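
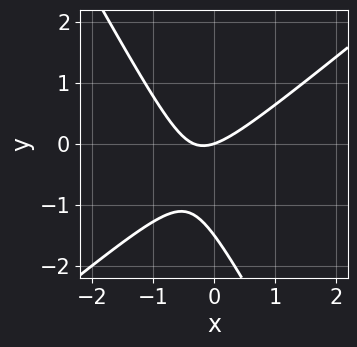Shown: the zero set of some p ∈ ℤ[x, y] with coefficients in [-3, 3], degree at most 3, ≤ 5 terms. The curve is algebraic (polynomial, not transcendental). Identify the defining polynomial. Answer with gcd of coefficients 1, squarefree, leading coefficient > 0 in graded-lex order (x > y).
3*x^2 - 2*x*y - 2*y^2 + x - 3*y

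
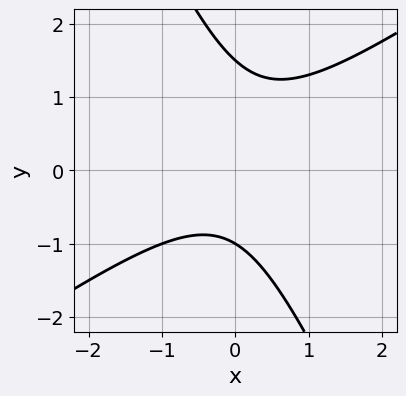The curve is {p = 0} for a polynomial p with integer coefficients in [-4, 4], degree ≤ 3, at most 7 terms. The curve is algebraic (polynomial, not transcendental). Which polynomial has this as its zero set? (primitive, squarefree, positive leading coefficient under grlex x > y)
1. deg p = 2.
2. Checking where it meets the axes: it misses every integer gridline on the x-axis; it meets the y-axis at y = -1 (among the integer gridlines).
3. These observations pin down the coefficients.

3*x^2 - 3*x*y - 2*y^2 + y + 3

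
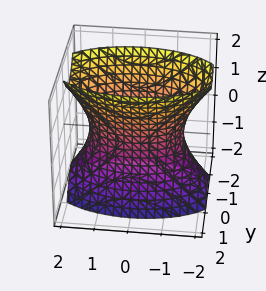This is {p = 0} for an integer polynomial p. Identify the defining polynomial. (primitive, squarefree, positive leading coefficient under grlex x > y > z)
First, deg p = 2. One connected sheet with a waist; a quadric.
Next, symmetries: it's symmetric under x → −x, forcing even powers of x; mirror symmetry z ↦ −z ⇒ only even powers of z; it's symmetric under y → −y, forcing even powers of y.
Then, from the visible intercepts: no z-intercept at any integer in the box.
Finally, together with the visible shape, these determine p as stated.

x^2 + 3*y^2 - z^2 - 2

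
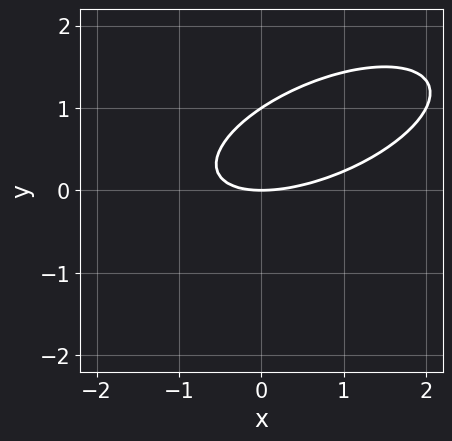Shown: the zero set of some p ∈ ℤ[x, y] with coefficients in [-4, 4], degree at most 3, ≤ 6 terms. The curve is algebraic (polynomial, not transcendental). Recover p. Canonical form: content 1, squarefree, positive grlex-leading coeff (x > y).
(a) The degree is 2 — the shape is more complex than any degree-1 curve.
(b) From the visible intercepts: the y-axis gridline crossings are at y ∈ {0, 1}; one x-axis crossing is at x = 0.
(c) Putting this together gives p.

x^2 - 2*x*y + 3*y^2 - 3*y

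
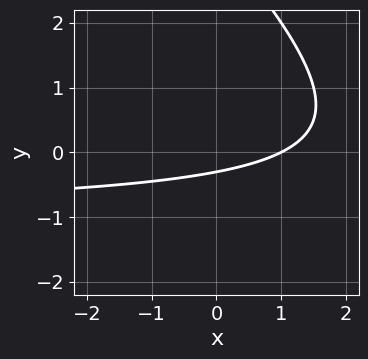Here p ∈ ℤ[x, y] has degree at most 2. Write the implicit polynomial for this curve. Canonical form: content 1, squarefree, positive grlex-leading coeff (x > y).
x*y + y^2 + x - 3*y - 1

1. Degree: a generic line meets the curve in up to 2 points, so deg p = 2.
2. Against the integer gridlines: it crosses the x-axis at the gridline x = 1.
3. Putting this together gives p.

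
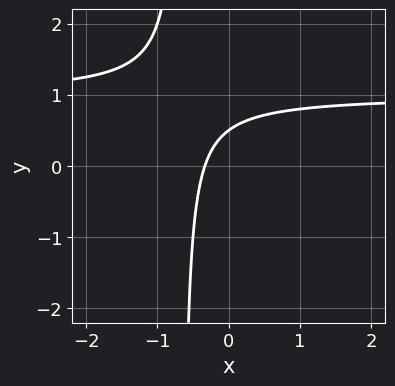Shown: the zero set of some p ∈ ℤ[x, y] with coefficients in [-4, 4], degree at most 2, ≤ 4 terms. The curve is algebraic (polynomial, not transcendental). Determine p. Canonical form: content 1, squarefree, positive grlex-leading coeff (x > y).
3*x*y - 3*x + 2*y - 1

The degree is 2 — a generic line meets the curve in up to 2 points.
Solving for integer coefficients yields p as stated.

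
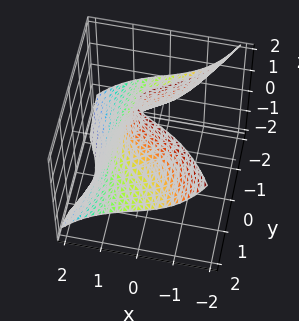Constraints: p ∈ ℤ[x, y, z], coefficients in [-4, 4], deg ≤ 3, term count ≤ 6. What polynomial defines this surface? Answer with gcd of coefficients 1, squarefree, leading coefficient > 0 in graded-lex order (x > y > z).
1. There are 2 components. Treating them together as one polynomial.
2. Degree: the shape is more complex than any degree-2 surface, so deg p = 3.
3. Checking where it meets the axes: it meets the x-axis at x = 1 (among the integer gridlines); no z-intercept at any integer in the box; the surface avoids every integer y-axis point in the box.
4. The integer polynomial consistent with all of this is the stated p.

x^3 + x*y^2 + 2*y^2*z + x*z - 1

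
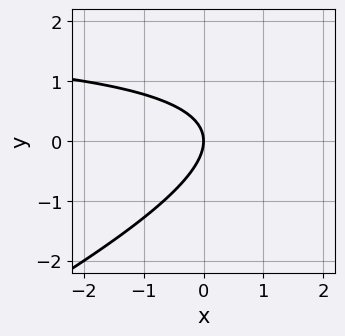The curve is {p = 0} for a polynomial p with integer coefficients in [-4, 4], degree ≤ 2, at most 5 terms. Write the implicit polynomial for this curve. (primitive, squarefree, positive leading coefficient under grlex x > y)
First, deg p = 2. No degree-1 curve has this shape.
Then, from the visible intercepts: one x-axis crossing is at x = 0; one y-axis crossing is at y = 0.
Finally, matching integer coefficients to the picture gives p.

x*y - 2*y^2 - 2*x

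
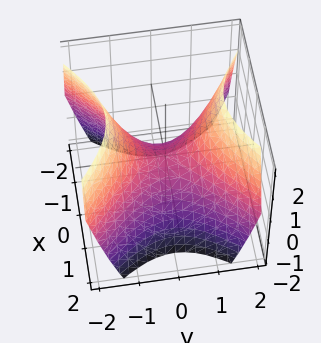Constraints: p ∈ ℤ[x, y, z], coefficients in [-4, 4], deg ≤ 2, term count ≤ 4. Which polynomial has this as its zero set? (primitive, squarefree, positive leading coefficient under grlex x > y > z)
x^2 - y^2 + z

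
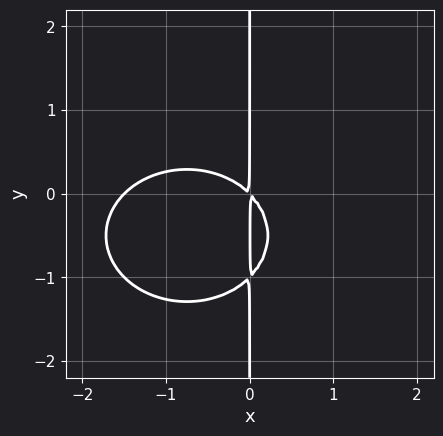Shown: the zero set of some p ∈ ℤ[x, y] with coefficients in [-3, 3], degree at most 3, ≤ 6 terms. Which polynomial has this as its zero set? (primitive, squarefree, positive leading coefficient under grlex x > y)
2*x^3 + 3*x*y^2 + 3*x^2 + 3*x*y

(a) deg p = 3. The shape is more complex than any degree-2 curve.
(b) Checking where it meets the axes: the visible y-axis segment lies entirely on the curve.
(c) Solving for integer coefficients yields p as stated.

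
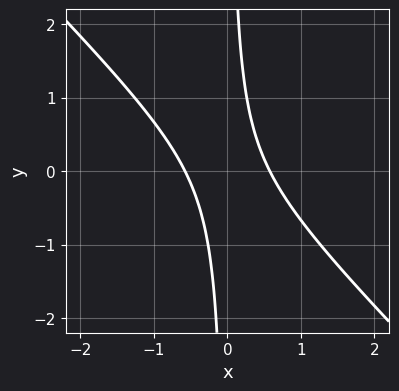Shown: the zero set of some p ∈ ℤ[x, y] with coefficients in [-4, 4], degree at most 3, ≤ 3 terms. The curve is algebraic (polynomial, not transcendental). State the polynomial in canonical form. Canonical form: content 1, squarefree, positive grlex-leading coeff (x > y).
1. deg p = 2. A generic line meets the curve in up to 2 points.
2. Checking where it meets the axes: no y-intercept at any integer in the box.
3. Solving for integer coefficients yields p as stated.

3*x^2 + 3*x*y - 1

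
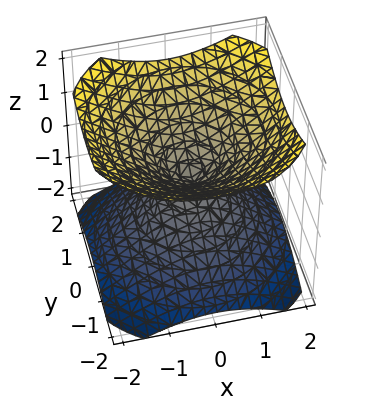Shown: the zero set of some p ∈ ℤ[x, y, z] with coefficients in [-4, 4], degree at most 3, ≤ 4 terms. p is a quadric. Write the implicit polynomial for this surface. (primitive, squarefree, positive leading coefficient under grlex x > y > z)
2*x^2 + 2*y^2 - 3*z^2

(a) There are 2 components. They look like related sheets of one shape, so recover p as a whole.
(b) deg p = 2. Two nappes meeting at a single point; a quadric.
(c) Symmetries: the z ↦ −z reflection is a symmetry, so z appears only in even powers; rotational symmetry about the z-axis ⇒ p depends on x, y only through x² + y².
(d) From the axis intercepts and sections: one x-axis crossing is at x = 0; it meets the y-axis at y = 0 (among the integer gridlines); one z-axis crossing is at z = 0; a circular section at z = 1 has radius between 1 and 2.
(e) These observations pin down the coefficients.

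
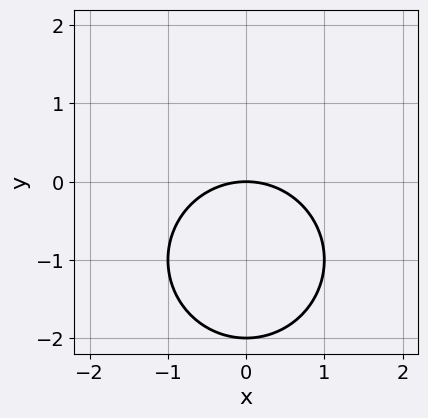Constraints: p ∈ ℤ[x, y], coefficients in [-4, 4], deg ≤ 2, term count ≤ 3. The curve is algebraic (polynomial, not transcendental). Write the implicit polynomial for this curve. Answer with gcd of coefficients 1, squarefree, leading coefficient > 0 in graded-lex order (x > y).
First, deg p = 2. A generic line meets the curve in up to 2 points.
Next, symmetries: it's symmetric under x → −x, forcing even powers of x.
Next, reading off the gridlines: one x-axis crossing is at x = 0; the y-axis gridline crossings are at y ∈ {-2, 0}.
Finally, fitting integer coefficients to these (and the overall shape) gives p.

x^2 + y^2 + 2*y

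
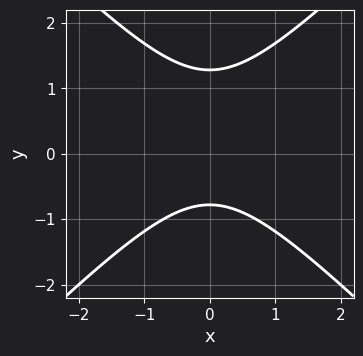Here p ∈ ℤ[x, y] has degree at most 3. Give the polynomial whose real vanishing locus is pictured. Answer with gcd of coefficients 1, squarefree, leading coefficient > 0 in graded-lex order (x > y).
2*x^2 - 2*y^2 + y + 2

1. Degree: the shape is more complex than any degree-1 curve, so deg p = 2.
2. Symmetries: it's symmetric under x → −x, forcing even powers of x.
3. Reading off the gridlines: it misses every integer gridline on the x-axis.
4. Matching integer coefficients to the picture gives p.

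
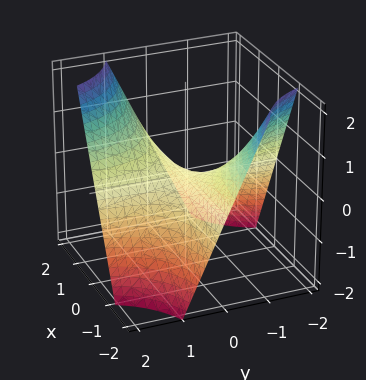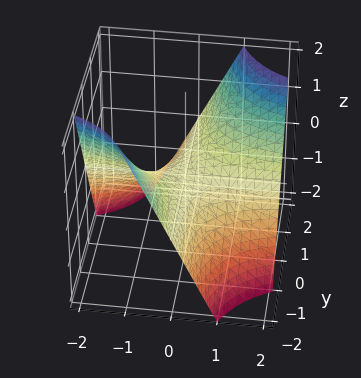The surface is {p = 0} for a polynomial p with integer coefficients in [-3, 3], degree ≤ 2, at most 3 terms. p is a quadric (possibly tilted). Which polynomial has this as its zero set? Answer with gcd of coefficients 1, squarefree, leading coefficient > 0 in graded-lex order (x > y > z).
1. deg p = 2.
2. Checking where it meets the axes: every point of the x-axis in the box is on the surface; one z-axis crossing is at z = 0; the visible y-axis segment lies entirely on the surface.
3. Together with the visible shape, these determine p as stated.

x*y - z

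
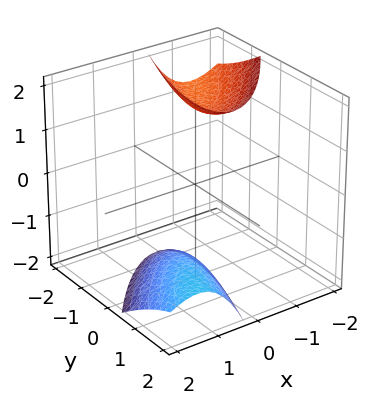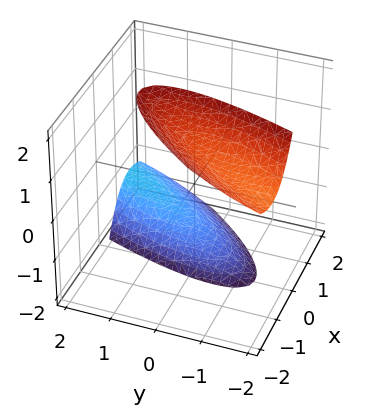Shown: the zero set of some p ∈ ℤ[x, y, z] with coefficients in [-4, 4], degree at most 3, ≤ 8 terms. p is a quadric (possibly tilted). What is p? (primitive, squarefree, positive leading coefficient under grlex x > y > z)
3*x^2 - 3*x*y + 2*x*z + y^2 - z^2 + 3

There are 2 components.
Degree: no degree-1 surface has this shape, so deg p = 2.
Checking where it meets the axes: it misses every integer gridline on the y-axis; the surface avoids every integer x-axis point in the box.
Fitting integer coefficients to these (and the overall shape) gives p.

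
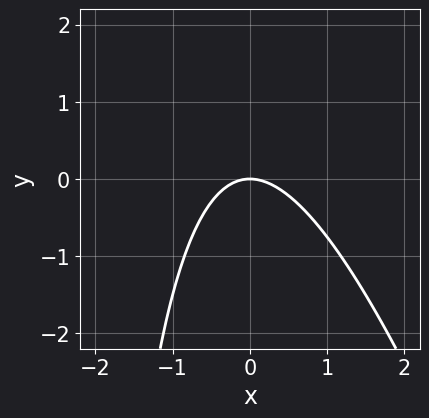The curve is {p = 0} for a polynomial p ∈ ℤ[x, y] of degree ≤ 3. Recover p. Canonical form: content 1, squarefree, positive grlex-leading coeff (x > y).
3*x^2 + x*y + 3*y

Degree: a generic line meets the curve in up to 2 points, so deg p = 2.
From the axis intercepts and sections: one x-axis crossing is at x = 0; it meets the y-axis at y = 0 (among the integer gridlines).
Assembling these constraints gives the stated polynomial.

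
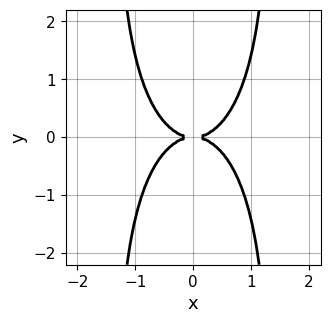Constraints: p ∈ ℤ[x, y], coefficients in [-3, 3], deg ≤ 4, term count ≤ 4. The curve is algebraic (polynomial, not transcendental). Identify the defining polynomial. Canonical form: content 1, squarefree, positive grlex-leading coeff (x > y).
(a) The degree is 4 — the shape is more complex than any degree-3 curve.
(b) Symmetries: mirror symmetry y ↦ −y ⇒ only even powers of y; it's symmetric under x → −x, forcing even powers of x.
(c) Observable constraints: it crosses the x-axis at the gridline x = 0; one y-axis crossing is at y = 0.
(d) Fitting integer coefficients to these (and the overall shape) gives p.

2*x^4 + x^2*y^2 - 2*y^2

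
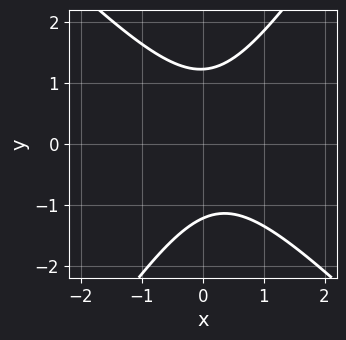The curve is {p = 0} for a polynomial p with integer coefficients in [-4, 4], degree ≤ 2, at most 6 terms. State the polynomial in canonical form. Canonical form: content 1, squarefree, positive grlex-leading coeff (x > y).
The degree is 2 — a generic line meets the curve in up to 2 points.
From the axis intercepts and sections: it misses every integer gridline on the x-axis.
The integer polynomial consistent with all of this is the stated p.

3*x^2 + x*y - 2*y^2 - x + 3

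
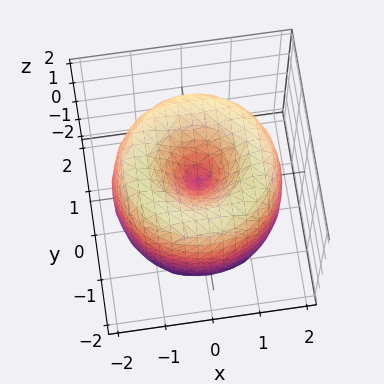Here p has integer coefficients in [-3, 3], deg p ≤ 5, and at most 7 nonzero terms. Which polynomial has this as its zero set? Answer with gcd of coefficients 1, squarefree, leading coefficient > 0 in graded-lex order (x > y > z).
x^4 + 2*x^2*y^2 + y^4 - 3*x^2 - 3*y^2 + z^2

First, deg p = 4. A generic line meets the surface in up to 4 points.
Then, symmetry: the surface is invariant under rotation about z: p = q(x² + y², z).
Then, observable constraints: one y-axis crossing is at y = 0; a circular section at z = 1 has radius between 0 and 1; it meets the z-axis at z = 0 (among the integer gridlines); one x-axis crossing is at x = 0.
Finally, the integer polynomial consistent with all of this is the stated p.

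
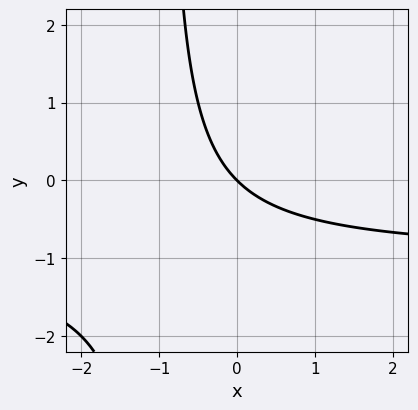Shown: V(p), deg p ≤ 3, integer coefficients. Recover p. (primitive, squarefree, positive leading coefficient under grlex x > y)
x*y + x + y

(a) deg p = 2. No degree-1 curve has this shape.
(b) From the visible intercepts: one y-axis crossing is at y = 0; one x-axis crossing is at x = 0.
(c) These observations pin down the coefficients.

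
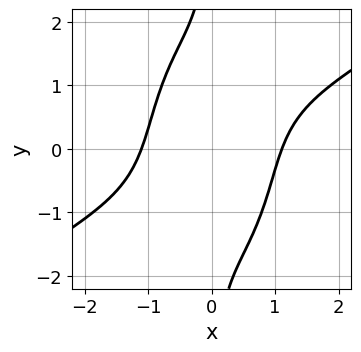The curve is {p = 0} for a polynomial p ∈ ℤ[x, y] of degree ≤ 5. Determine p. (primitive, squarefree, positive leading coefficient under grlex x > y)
2*x^4 - 3*x^3*y - x*y^3 - 3

Degree: no degree-3 curve has this shape, so deg p = 4.
Reading off the gridlines: the curve avoids every integer y-axis point in the box.
Together with the visible shape, these determine p as stated.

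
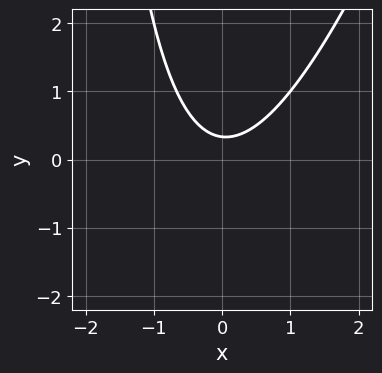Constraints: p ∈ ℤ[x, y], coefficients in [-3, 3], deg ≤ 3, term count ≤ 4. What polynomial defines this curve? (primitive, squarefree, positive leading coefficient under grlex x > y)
3*x^2 - x*y - 3*y + 1

(a) The degree is 2 — a generic line meets the curve in up to 2 points.
(b) Checking where it meets the axes: the curve avoids every integer x-axis point in the box.
(c) Assembling these constraints gives the stated polynomial.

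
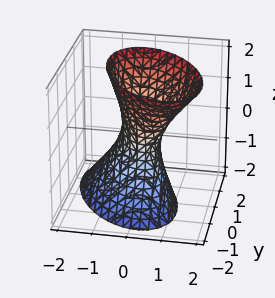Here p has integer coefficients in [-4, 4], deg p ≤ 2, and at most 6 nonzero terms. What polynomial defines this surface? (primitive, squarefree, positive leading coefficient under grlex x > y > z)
deg p = 2.
Checking where it meets the axes: it misses every integer gridline on the z-axis.
Solving for integer coefficients yields p as stated.

3*x^2 + 2*x*y - x*z + 2*y^2 - z^2 - 1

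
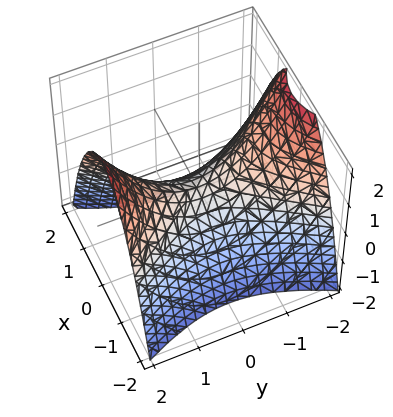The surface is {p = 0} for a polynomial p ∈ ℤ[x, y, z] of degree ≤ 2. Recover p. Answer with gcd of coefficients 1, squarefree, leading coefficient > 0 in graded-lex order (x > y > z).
2*x^2 - y^2 + 2*z

Degree: a hyperbolic paraboloid; a quadric, so deg p = 2.
Symmetries: mirror symmetry y ↦ −y ⇒ only even powers of y; mirror symmetry x ↦ −x ⇒ only even powers of x.
From the axis intercepts and sections: it crosses the y-axis at the gridline y = 0; one z-axis crossing is at z = 0; it crosses the x-axis at the gridline x = 0.
Fitting integer coefficients to these (and the overall shape) gives p.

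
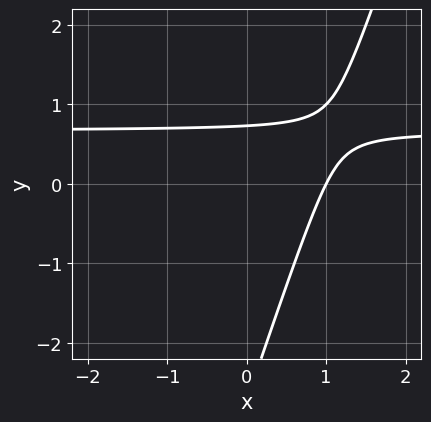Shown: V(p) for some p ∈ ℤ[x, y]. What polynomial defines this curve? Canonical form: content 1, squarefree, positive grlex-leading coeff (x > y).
1. Degree: the shape is more complex than any degree-1 curve, so deg p = 2.
2. Against the integer gridlines: it crosses the x-axis at the gridline x = 1.
3. Fitting integer coefficients to these (and the overall shape) gives p.

3*x*y - y^2 - 2*x - 2*y + 2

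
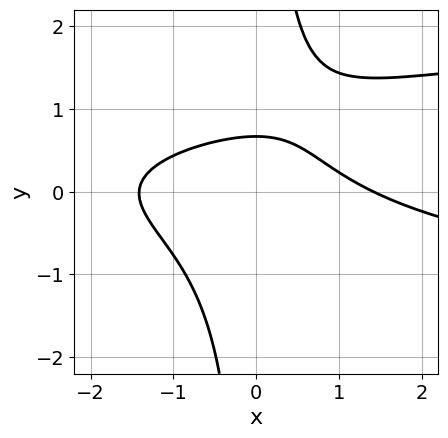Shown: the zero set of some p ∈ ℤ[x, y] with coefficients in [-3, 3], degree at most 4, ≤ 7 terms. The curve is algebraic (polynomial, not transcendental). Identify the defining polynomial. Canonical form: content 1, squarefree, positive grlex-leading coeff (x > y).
3*x*y^2 - x^2 - 2*x*y - 3*y + 2

First, deg p = 3. The shape is more complex than any degree-2 curve.
Finally, solving for integer coefficients yields p as stated.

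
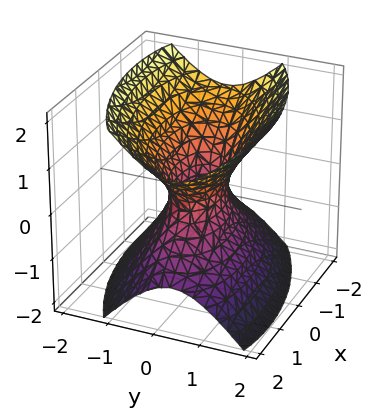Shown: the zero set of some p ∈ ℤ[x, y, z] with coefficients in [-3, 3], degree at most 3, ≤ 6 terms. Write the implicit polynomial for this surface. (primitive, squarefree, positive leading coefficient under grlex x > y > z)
(a) deg p = 2. A generic line meets the surface in up to 2 points.
(b) From the visible intercepts: it misses every integer gridline on the z-axis; among the integer gridlines, it crosses the x-axis at x ∈ {-1, 1}.
(c) Assembling these constraints gives the stated polynomial.

x^2 - x*y + 3*y^2 - 2*z^2 - 1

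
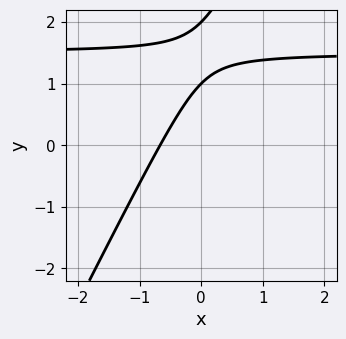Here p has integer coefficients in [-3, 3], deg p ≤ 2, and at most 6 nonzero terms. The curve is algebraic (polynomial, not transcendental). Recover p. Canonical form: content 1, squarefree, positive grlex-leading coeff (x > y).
First, deg p = 2. The shape is more complex than any degree-1 curve.
Next, from the visible intercepts: among the integer gridlines, it crosses the y-axis at y ∈ {1, 2}.
Finally, matching integer coefficients to the picture gives p.

2*x*y - y^2 - 3*x + 3*y - 2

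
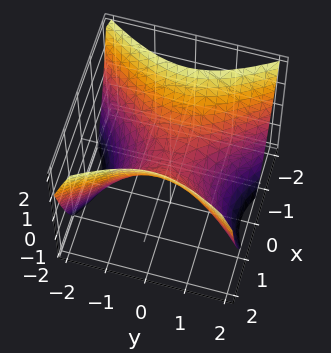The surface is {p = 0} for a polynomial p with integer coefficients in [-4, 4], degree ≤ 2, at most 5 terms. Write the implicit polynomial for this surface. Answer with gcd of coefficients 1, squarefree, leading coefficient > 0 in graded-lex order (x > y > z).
3*x^2 - 2*y^2 - 3*z

(a) The degree is 2 — a hyperbolic paraboloid; a quadric.
(b) Symmetries: mirror symmetry y ↦ −y ⇒ only even powers of y; it's symmetric under x → −x, forcing even powers of x.
(c) Against the integer gridlines: it meets the y-axis at y = 0 (among the integer gridlines); one x-axis crossing is at x = 0; it meets the z-axis at z = 0 (among the integer gridlines).
(d) The integer polynomial consistent with all of this is the stated p.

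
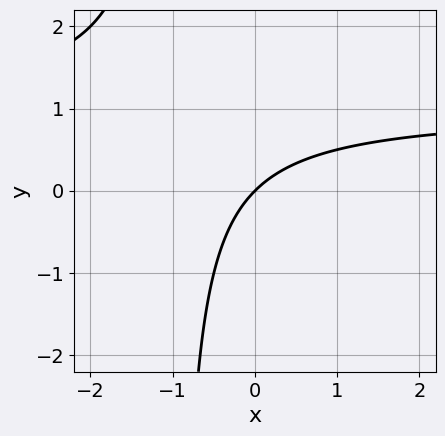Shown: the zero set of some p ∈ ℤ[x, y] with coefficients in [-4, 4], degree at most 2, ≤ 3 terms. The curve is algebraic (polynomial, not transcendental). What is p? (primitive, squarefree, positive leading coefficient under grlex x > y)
x*y - x + y

The degree is 2 — no degree-1 curve has this shape.
Reading off the gridlines: one y-axis crossing is at y = 0; it meets the x-axis at x = 0 (among the integer gridlines).
Assembling these constraints gives the stated polynomial.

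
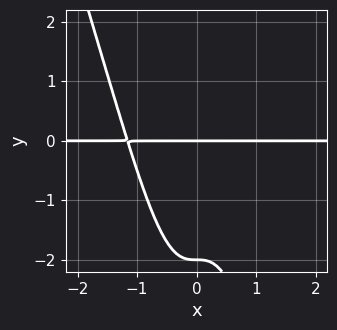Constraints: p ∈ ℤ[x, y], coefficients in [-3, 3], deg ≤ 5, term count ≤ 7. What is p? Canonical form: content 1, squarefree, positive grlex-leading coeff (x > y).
3*x^3*y + x^2*y^2 + 2*x^2*y + y^2 + 2*y

1. The degree is 4 — no degree-3 curve has this shape.
2. Checking where it meets the axes: among the integer gridlines, it crosses the y-axis at y ∈ {-2, 0}; the visible x-axis segment lies entirely on the curve.
3. These observations pin down the coefficients.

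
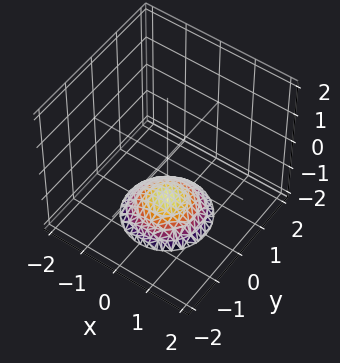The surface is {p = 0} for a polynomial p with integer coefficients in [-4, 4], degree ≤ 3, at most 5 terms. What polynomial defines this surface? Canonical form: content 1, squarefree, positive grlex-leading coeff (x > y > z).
x^2 + y^2 + 2*z + 3

1. Degree: no degree-1 surface has this shape, so deg p = 2.
2. Symmetry: the z-axis is an axis of rotation, so x and y enter only as x² + y².
3. From the visible intercepts: the surface avoids every integer y-axis point in the box; no x-intercept at any integer in the box.
4. Matching integer coefficients to the picture gives p.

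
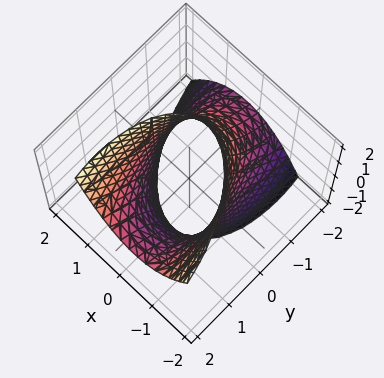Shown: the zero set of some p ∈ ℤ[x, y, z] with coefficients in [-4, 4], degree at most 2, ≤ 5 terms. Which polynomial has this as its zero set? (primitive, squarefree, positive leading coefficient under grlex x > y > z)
The degree is 2 — no degree-1 surface has this shape.
Checking where it meets the axes: among the integer gridlines, it crosses the x-axis at x ∈ {-1, 1}; no z-intercept at any integer in the box.
Matching integer coefficients to the picture gives p.

3*x^2 + x*y + y^2 - 2*y*z - 3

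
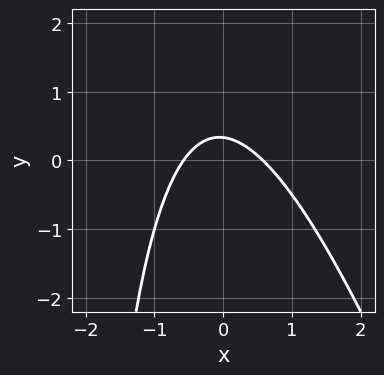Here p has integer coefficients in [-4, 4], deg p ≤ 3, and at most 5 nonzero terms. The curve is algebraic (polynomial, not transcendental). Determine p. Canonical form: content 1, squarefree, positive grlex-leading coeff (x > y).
3*x^2 + x*y + 3*y - 1

1. The degree is 2 — no degree-1 curve has this shape.
2. Matching integer coefficients to the picture gives p.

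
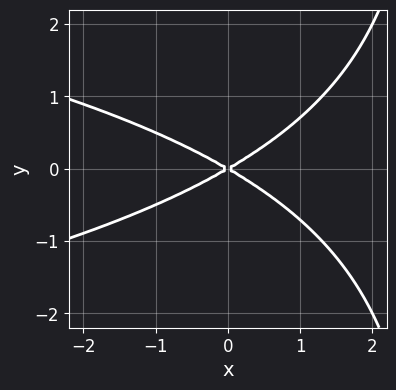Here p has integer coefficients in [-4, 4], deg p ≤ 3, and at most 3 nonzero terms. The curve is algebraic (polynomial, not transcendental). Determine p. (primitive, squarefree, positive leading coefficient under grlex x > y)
x*y^2 + x^2 - 3*y^2

First, the degree is 3 — no degree-2 curve has this shape.
Next, symmetries: mirror symmetry y ↦ −y ⇒ only even powers of y.
Then, from the axis intercepts and sections: one y-axis crossing is at y = 0; one x-axis crossing is at x = 0.
Finally, these observations pin down the coefficients.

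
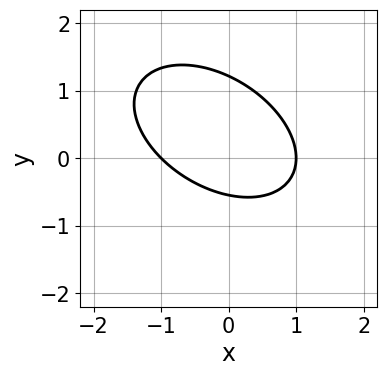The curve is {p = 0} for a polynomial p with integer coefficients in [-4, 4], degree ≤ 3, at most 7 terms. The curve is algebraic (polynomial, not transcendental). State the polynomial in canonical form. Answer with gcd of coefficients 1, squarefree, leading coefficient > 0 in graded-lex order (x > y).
First, deg p = 2. The shape is more complex than any degree-1 curve.
Then, observable constraints: among the integer gridlines, it crosses the x-axis at x ∈ {-1, 1}.
Finally, matching integer coefficients to the picture gives p.

2*x^2 + 2*x*y + 3*y^2 - 2*y - 2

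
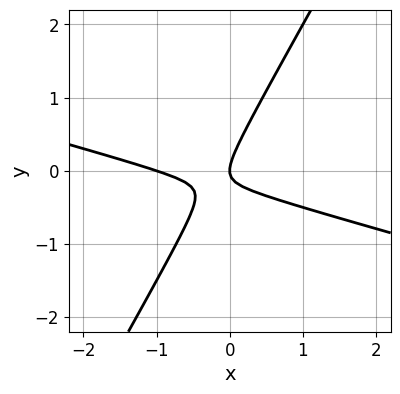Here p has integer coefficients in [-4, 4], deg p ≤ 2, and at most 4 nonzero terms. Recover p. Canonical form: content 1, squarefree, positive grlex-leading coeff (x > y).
x^2 + 3*x*y - 2*y^2 + x

1. deg p = 2. No degree-1 curve has this shape.
2. Reading off the gridlines: the x-axis gridline crossings are at x ∈ {-1, 0}; it crosses the y-axis at the gridline y = 0.
3. Assembling these constraints gives the stated polynomial.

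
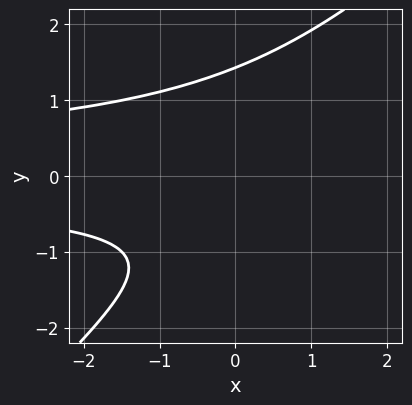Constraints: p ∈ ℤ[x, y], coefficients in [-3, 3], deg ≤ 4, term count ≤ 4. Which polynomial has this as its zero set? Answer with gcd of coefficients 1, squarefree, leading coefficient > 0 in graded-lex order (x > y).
deg p = 3. A generic line meets the curve in up to 3 points.
Checking where it meets the axes: no x-intercept at any integer in the box.
These observations pin down the coefficients.

2*x*y^2 - 2*y^3 + 2*y + 3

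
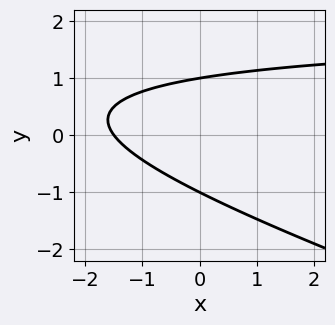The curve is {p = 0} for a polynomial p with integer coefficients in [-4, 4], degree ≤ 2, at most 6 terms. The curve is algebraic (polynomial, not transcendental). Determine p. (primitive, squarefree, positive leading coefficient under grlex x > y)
x*y + 3*y^2 - 2*x - 3

Degree: no degree-1 curve has this shape, so deg p = 2.
Against the integer gridlines: the y-axis gridline crossings are at y ∈ {-1, 1}.
Together with the visible shape, these determine p as stated.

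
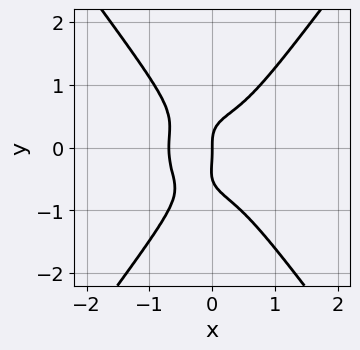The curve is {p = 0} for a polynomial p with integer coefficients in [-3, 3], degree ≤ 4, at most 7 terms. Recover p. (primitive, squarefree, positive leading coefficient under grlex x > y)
First, degree: a generic line meets the curve in up to 4 points, so deg p = 4.
Then, against the integer gridlines: one x-axis crossing is at x = 0; one y-axis crossing is at y = 0.
Finally, solving for integer coefficients yields p as stated.

3*x^4 + 2*x^2*y^2 - 2*y^4 - y^3 + x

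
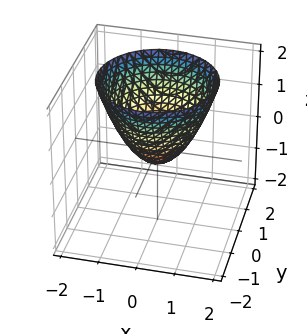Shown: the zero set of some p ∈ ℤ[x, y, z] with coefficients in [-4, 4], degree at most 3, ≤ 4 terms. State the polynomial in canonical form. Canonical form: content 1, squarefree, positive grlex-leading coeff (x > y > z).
3*x^2 + 3*y^2 - 3*z - 1

1. deg p = 2. No degree-1 surface has this shape.
2. By symmetry, the z-axis is an axis of rotation, so x and y enter only as x² + y².
3. Observable constraints: a circular section at z = 0 has radius between 0 and 1.
4. Solving for integer coefficients yields p as stated.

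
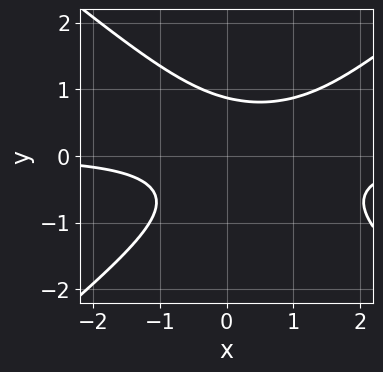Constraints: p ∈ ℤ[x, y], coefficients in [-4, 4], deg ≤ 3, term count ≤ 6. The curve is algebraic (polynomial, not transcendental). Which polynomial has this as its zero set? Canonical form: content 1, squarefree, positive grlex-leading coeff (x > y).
First, the degree is 3 — the shape is more complex than any degree-2 curve.
Next, reading off the gridlines: no x-intercept at any integer in the box.
Finally, putting this together gives p.

2*x^2*y - 3*y^3 - 2*x*y + 2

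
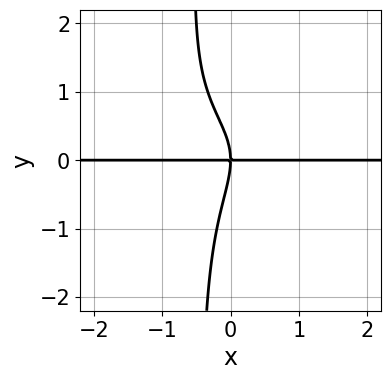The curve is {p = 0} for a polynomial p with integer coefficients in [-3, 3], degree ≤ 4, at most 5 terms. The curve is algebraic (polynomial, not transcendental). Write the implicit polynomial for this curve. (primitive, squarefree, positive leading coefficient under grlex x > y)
2*x*y^3 - x*y^2 + y^3 + 2*x*y

The degree is 4 — the shape is more complex than any degree-3 curve.
From the axis intercepts and sections: every point of the x-axis in the box is on the curve; it meets the y-axis at y = 0 (among the integer gridlines).
Matching integer coefficients to the picture gives p.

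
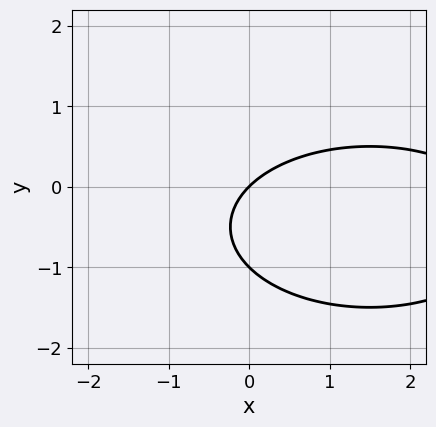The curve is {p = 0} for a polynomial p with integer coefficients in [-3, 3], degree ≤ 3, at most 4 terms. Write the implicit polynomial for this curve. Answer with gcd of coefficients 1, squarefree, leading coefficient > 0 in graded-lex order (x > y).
First, the degree is 2 — no degree-1 curve has this shape.
Next, from the visible intercepts: the y-axis gridline crossings are at y ∈ {-1, 0}; one x-axis crossing is at x = 0.
Finally, together with the visible shape, these determine p as stated.

x^2 + 3*y^2 - 3*x + 3*y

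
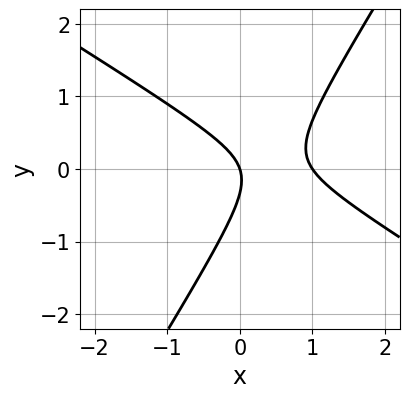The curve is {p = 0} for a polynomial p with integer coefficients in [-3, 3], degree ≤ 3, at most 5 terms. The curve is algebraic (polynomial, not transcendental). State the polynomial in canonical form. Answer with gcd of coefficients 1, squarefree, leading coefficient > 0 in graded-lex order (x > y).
3*x^2 + 3*x*y - 3*y^2 - 3*x - y

(a) The degree is 2 — the shape is more complex than any degree-1 curve.
(b) Observable constraints: among the integer gridlines, it crosses the x-axis at x ∈ {0, 1}; one y-axis crossing is at y = 0.
(c) Together with the visible shape, these determine p as stated.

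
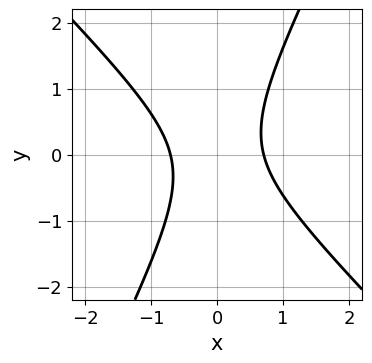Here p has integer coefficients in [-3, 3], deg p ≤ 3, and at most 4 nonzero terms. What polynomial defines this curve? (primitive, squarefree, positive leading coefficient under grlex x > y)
2*x^2 + x*y - y^2 - 1

deg p = 2.
Against the integer gridlines: the curve avoids every integer y-axis point in the box.
Putting this together gives p.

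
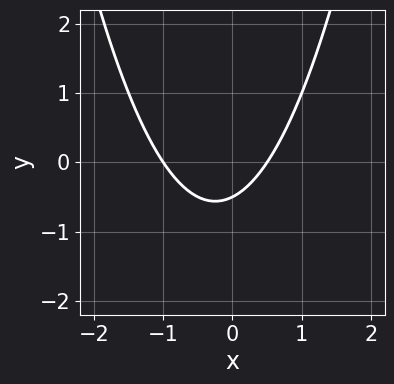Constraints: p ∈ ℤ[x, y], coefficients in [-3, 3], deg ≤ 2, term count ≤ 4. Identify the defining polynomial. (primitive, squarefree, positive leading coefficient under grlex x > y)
2*x^2 + x - 2*y - 1

1. The degree is 2 — no degree-1 curve has this shape.
2. Checking where it meets the axes: one x-axis crossing is at x = -1.
3. These observations pin down the coefficients.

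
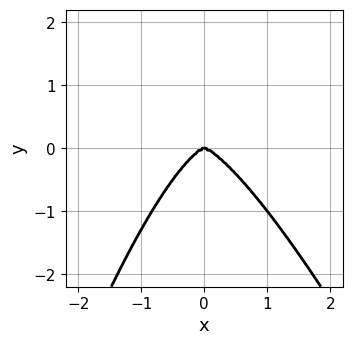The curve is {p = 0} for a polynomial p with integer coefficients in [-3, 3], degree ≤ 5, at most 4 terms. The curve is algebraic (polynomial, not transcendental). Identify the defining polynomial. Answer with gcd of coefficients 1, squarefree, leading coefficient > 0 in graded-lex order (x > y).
3*x^4 + x^3*y + 2*y^3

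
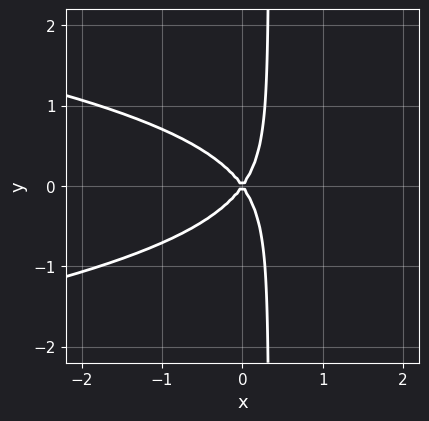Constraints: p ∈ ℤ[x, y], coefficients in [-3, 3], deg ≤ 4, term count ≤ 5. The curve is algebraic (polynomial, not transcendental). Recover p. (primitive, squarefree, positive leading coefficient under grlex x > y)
3*x*y^2 + 2*x^2 - y^2

(a) Degree: no degree-2 curve has this shape, so deg p = 3.
(b) Symmetries: mirror symmetry y ↦ −y ⇒ only even powers of y.
(c) From the axis intercepts and sections: it meets the y-axis at y = 0 (among the integer gridlines); one x-axis crossing is at x = 0.
(d) Matching integer coefficients to the picture gives p.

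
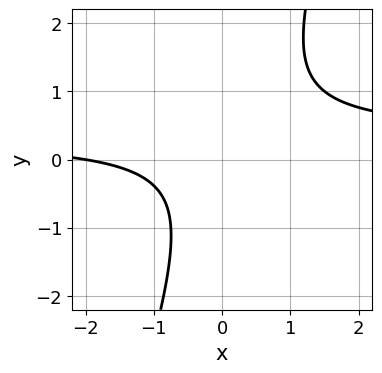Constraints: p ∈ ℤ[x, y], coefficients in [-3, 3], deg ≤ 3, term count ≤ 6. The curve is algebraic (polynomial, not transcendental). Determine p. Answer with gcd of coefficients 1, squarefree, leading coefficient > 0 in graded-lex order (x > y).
3*x*y - y^2 - x - 2

deg p = 2.
From the visible intercepts: it crosses the x-axis at the gridline x = -2; it misses every integer gridline on the y-axis.
Assembling these constraints gives the stated polynomial.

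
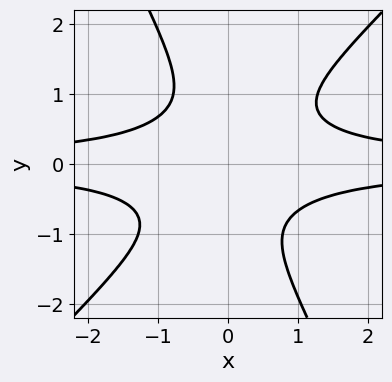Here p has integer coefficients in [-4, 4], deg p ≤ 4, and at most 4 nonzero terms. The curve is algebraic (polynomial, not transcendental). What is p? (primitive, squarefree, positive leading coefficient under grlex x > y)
2*x^2*y^2 - x*y^3 - y^4 - 1

deg p = 4.
From the axis intercepts and sections: the curve avoids every integer x-axis point in the box; the curve avoids every integer y-axis point in the box.
Fitting integer coefficients to these (and the overall shape) gives p.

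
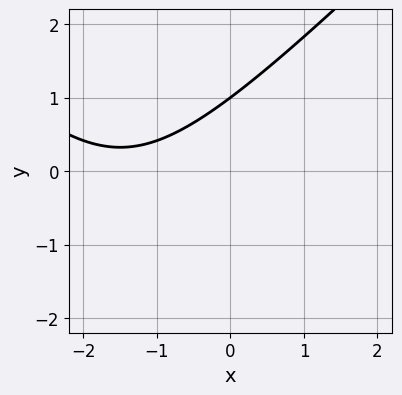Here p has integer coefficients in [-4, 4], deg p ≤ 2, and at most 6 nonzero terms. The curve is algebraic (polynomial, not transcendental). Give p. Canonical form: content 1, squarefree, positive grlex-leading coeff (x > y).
1. Degree: a generic line meets the curve in up to 2 points, so deg p = 2.
2. From the axis intercepts and sections: the curve avoids every integer x-axis point in the box; one y-axis crossing is at y = 1.
3. Assembling these constraints gives the stated polynomial.

x^2 - y^2 + 3*x - 2*y + 3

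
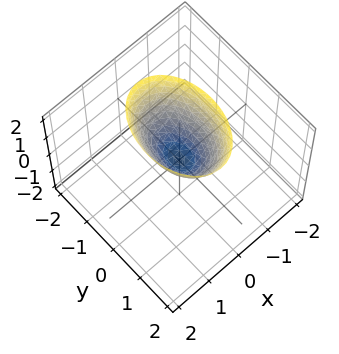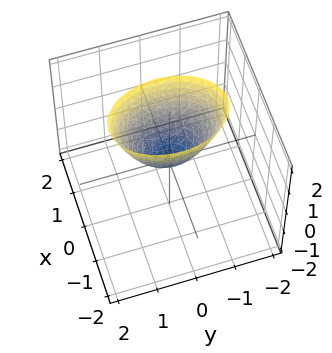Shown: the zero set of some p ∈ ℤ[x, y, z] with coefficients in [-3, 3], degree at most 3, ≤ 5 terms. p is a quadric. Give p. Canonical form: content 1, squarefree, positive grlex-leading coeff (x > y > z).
First, degree: a single bowl opening along one axis; a quadric, so deg p = 2.
Next, symmetries: mirror symmetry x ↦ −x ⇒ only even powers of x; it's symmetric under y → −y, forcing even powers of y.
Next, from the axis intercepts and sections: one y-axis crossing is at y = 0; one x-axis crossing is at x = 0; it meets the z-axis at z = 0 (among the integer gridlines).
Finally, putting this together gives p.

2*x^2 + y^2 - z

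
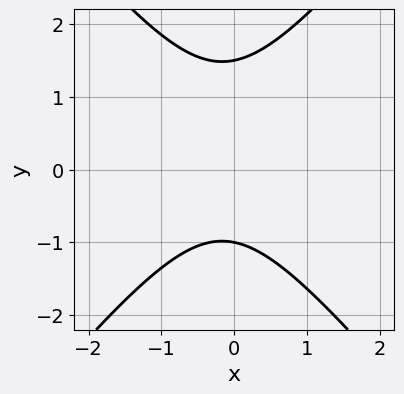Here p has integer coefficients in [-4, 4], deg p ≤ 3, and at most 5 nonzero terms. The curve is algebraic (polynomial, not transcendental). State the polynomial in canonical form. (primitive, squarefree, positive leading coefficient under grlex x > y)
3*x^2 - 2*y^2 + x + y + 3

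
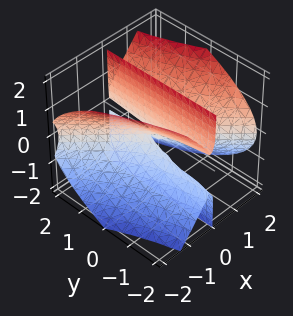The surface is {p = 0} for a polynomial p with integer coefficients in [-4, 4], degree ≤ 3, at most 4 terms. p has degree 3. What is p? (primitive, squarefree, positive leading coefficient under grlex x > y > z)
Degree: a generic line meets the surface in up to 3 points, so deg p = 3.
Against the integer gridlines: every point of the y-axis in the box is on the surface; every point of the z-axis in the box is on the surface; one x-axis crossing is at x = 0.
The integer polynomial consistent with all of this is the stated p.

x^3 + x^2*y - x*z^2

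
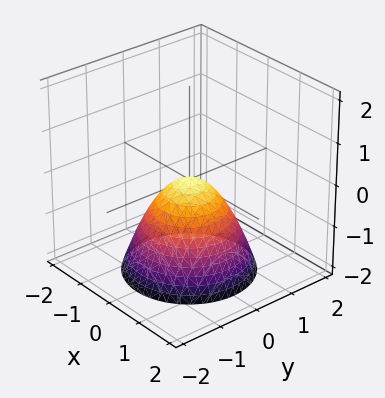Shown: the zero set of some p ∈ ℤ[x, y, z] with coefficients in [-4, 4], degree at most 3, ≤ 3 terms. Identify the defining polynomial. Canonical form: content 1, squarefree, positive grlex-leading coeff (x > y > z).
First, the degree is 2 — a single bowl opening along one axis; a quadric.
Next, symmetries: the z-axis is an axis of rotation, so x and y enter only as x² + y².
Next, checking where it meets the axes: it meets the x-axis at x = 0 (among the integer gridlines); one z-axis crossing is at z = 0; a circular section at z = -1 has radius exactly 1.
Finally, matching integer coefficients to the picture gives p.

x^2 + y^2 + z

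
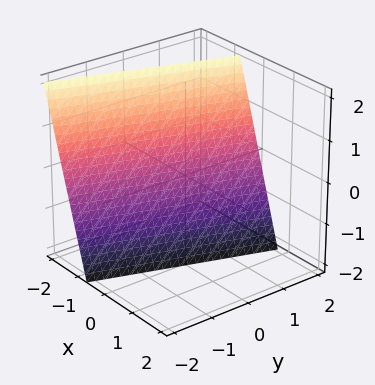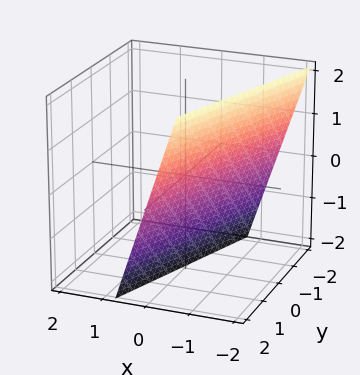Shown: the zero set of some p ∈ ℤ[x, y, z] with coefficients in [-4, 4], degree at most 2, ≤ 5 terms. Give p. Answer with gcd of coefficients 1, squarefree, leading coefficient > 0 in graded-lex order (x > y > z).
3*x - y + z + 2

The degree is 1 — the surface is flat (a plane).
From the axis intercepts and sections: it meets the z-axis at z = -2 (among the integer gridlines); it crosses the y-axis at the gridline y = 2.
Matching integer coefficients to the picture gives p.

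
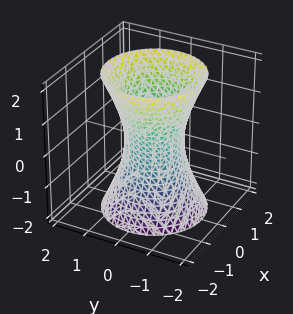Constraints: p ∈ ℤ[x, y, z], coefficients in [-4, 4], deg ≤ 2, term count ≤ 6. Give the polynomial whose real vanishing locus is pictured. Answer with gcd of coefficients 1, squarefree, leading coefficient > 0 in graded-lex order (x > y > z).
3*x^2 + 3*y^2 - z^2 - 2

First, the degree is 2 — an hourglass — one-sheet hyperboloid; a quadric.
Next, by symmetry, every cross-section ⟂ z is a circle, so x, y appear only via x² + y²; it's symmetric under z → −z, forcing even powers of z.
Then, observable constraints: it misses every integer gridline on the z-axis; a circular section at z = 1 has radius exactly 1.
Finally, these observations pin down the coefficients.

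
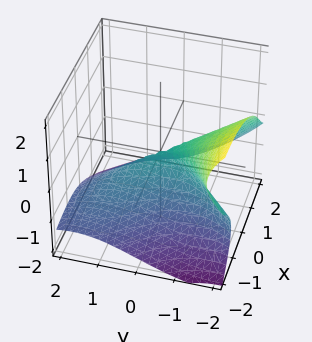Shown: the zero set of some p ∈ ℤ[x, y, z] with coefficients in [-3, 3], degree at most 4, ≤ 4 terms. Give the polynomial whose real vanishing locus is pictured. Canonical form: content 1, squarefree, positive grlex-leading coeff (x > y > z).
3*x*y*z - y^3 - 3*z^3 - 3*x^2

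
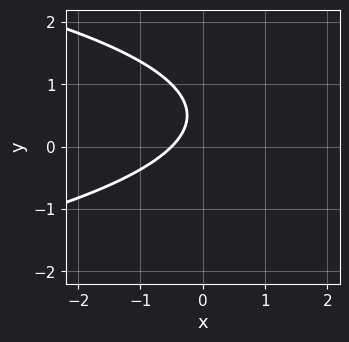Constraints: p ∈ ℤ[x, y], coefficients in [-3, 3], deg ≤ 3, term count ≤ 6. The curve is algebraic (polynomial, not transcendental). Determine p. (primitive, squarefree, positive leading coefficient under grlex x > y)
First, degree: the shape is more complex than any degree-1 curve, so deg p = 2.
Then, checking where it meets the axes: no y-intercept at any integer in the box.
Finally, together with the visible shape, these determine p as stated.

2*y^2 + 2*x - 2*y + 1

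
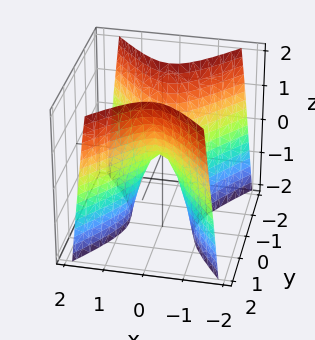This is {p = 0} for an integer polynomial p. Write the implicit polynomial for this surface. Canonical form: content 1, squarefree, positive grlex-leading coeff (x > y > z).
(a) The degree is 2 — a hyperbolic paraboloid; a quadric.
(b) Symmetries: mirror symmetry y ↦ −y ⇒ only even powers of y; it's symmetric under x → −x, forcing even powers of x.
(c) Checking where it meets the axes: it meets the x-axis at x = 0 (among the integer gridlines); it crosses the z-axis at the gridline z = 0; one y-axis crossing is at y = 0.
(d) Fitting integer coefficients to these (and the overall shape) gives p.

3*x^2 - 2*y^2 + z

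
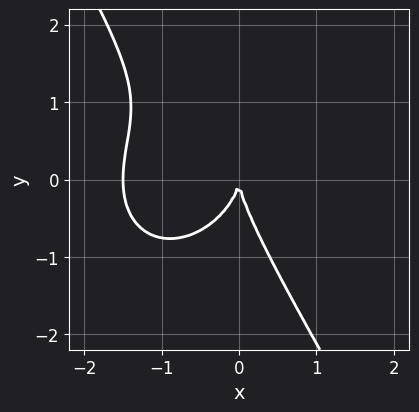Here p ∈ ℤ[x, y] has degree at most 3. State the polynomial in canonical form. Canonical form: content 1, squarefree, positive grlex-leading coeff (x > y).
2*x^3 + x*y^2 + y^3 + 3*x^2

deg p = 3. No degree-2 curve has this shape.
Observable constraints: it meets the x-axis at x = 0 (among the integer gridlines); it meets the y-axis at y = 0 (among the integer gridlines).
These observations pin down the coefficients.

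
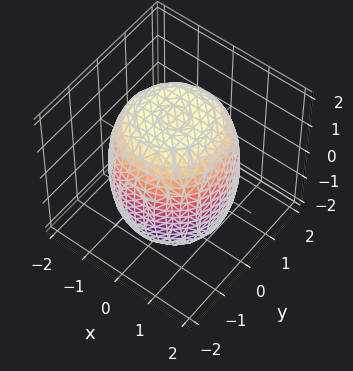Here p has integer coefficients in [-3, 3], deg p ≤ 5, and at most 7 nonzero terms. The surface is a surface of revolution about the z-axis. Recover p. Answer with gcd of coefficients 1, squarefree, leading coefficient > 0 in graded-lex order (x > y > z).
(a) The degree is 4 — no degree-3 surface has this shape.
(b) Symmetries: rotational symmetry about the z-axis ⇒ p depends on x, y only through x² + y².
(c) From the axis intercepts and sections: a circular section at z = 1 has radius between 1 and 2.
(d) These observations pin down the coefficients.

x^4 + 2*x^2*y^2 + y^4 - x^2 - y^2 + z^2 - 3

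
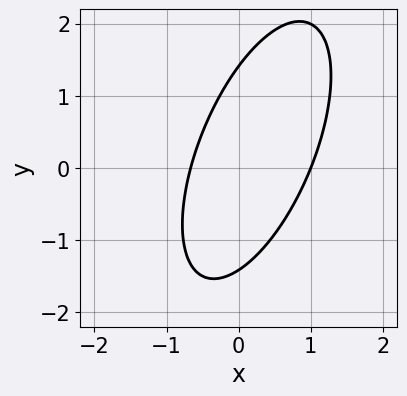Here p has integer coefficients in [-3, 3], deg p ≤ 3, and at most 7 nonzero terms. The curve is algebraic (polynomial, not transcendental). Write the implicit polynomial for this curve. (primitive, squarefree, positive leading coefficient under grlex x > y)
3*x^2 - 2*x*y + y^2 - x - 2

(a) Degree: the shape is more complex than any degree-1 curve, so deg p = 2.
(b) From the axis intercepts and sections: it meets the x-axis at x = 1 (among the integer gridlines).
(c) These observations pin down the coefficients.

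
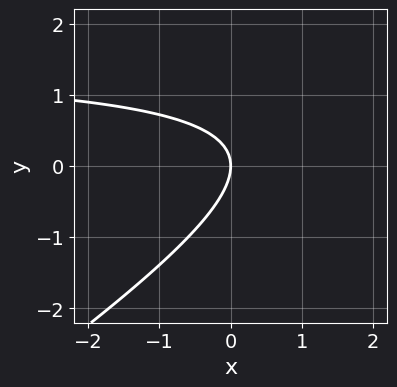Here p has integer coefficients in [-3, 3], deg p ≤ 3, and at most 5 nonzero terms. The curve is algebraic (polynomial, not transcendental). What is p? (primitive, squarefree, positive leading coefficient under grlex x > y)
2*x*y - 3*y^2 - 3*x

Degree: no degree-1 curve has this shape, so deg p = 2.
Against the integer gridlines: one x-axis crossing is at x = 0; it meets the y-axis at y = 0 (among the integer gridlines).
Solving for integer coefficients yields p as stated.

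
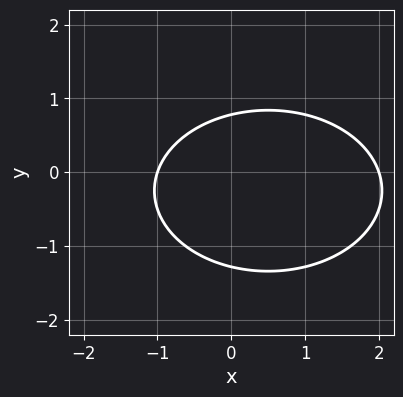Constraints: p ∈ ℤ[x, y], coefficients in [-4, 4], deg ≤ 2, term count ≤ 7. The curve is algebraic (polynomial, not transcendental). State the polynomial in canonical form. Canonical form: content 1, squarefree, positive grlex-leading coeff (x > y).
deg p = 2. The shape is more complex than any degree-1 curve.
From the axis intercepts and sections: the x-axis gridline crossings are at x ∈ {-1, 2}.
Matching integer coefficients to the picture gives p.

x^2 + 2*y^2 - x + y - 2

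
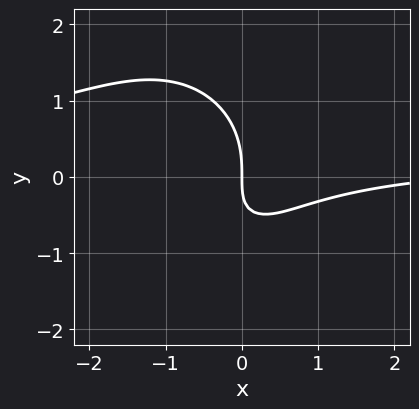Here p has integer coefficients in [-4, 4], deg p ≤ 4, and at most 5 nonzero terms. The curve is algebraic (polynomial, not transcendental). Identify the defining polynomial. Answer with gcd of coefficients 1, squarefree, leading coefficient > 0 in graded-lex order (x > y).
3*x^2*y + 2*y^3 - x^2 + 3*x*y + 3*x

First, deg p = 3. The shape is more complex than any degree-2 curve.
Then, from the axis intercepts and sections: one x-axis crossing is at x = 0; it crosses the y-axis at the gridline y = 0.
Finally, solving for integer coefficients yields p as stated.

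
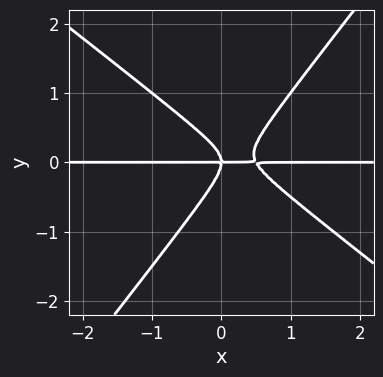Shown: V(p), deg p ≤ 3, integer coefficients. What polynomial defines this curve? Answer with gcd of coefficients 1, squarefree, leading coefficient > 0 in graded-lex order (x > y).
First, the degree is 3 — a generic line meets the curve in up to 3 points.
Next, from the visible intercepts: the visible x-axis segment lies entirely on the curve; it crosses the y-axis at the gridline y = 0.
Finally, putting this together gives p.

2*x^2*y + x*y^2 - 2*y^3 - x*y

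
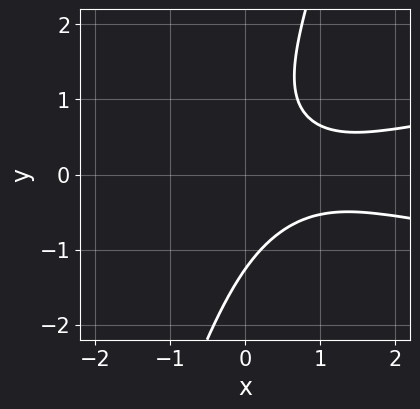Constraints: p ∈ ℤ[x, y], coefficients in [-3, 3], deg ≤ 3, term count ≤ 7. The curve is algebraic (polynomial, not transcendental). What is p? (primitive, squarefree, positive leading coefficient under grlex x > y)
(a) deg p = 3.
(b) From the axis intercepts and sections: it misses every integer gridline on the x-axis.
(c) Putting this together gives p.

3*x*y^2 - y^3 - x^2 + 2*x - 2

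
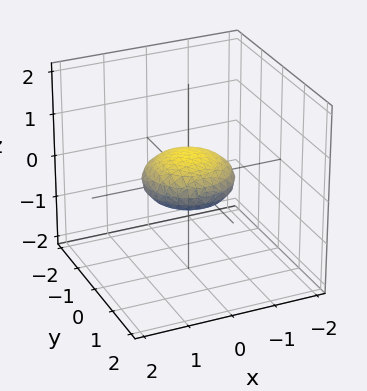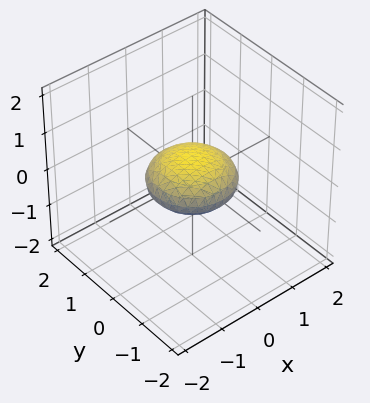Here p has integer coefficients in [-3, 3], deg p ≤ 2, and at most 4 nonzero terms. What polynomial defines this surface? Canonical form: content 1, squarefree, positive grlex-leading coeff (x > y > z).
1. Degree: the shape is more complex than any degree-1 surface, so deg p = 2.
2. By symmetry, the surface is invariant under rotation about z: p = q(x² + y², z).
3. Reading off the gridlines: among the integer gridlines, it crosses the x-axis at x ∈ {-1, 1}; a circular section at z = 0 has radius exactly 1; among the integer gridlines, it crosses the y-axis at y ∈ {-1, 1}.
4. Assembling these constraints gives the stated polynomial.

x^2 + y^2 + 3*z^2 - 1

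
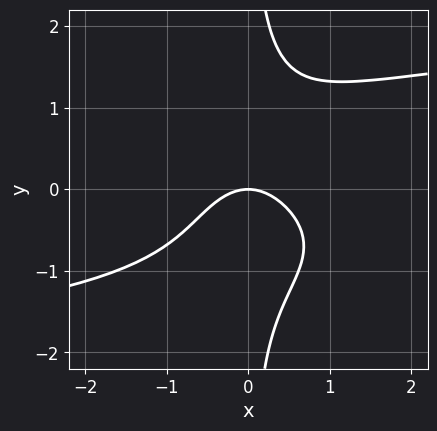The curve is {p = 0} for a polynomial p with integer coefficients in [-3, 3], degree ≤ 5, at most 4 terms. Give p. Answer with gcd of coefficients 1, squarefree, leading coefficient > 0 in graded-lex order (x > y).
x*y^3 - x^2 - y

First, degree: a generic line meets the curve in up to 4 points, so deg p = 4.
Next, against the integer gridlines: it crosses the x-axis at the gridline x = 0; it crosses the y-axis at the gridline y = 0.
Finally, putting this together gives p.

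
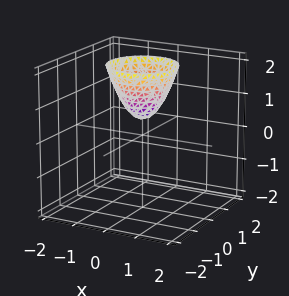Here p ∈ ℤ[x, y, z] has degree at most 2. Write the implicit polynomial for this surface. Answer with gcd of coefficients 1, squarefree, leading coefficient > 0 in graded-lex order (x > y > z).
First, the degree is 2 — no degree-1 surface has this shape.
Next, symmetries: every cross-section ⟂ z is a circle, so x, y appear only via x² + y².
Then, reading off the gridlines: a circular section at z = 2 has radius exactly 1; it misses every integer gridline on the y-axis; it misses every integer gridline on the x-axis.
Finally, the integer polynomial consistent with all of this is the stated p.

3*x^2 + 3*y^2 - 2*z + 1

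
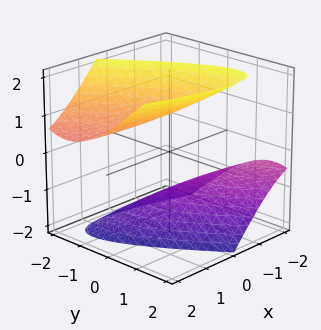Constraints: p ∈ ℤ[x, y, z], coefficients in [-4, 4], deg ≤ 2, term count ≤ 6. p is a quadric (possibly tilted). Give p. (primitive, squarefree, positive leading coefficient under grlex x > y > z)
x^2 + 3*x*y - 2*x*z + 2*y^2 - 2*z^2 + 3

First, I count 2 distinct pieces.
Next, the degree is 2 — no degree-1 surface has this shape.
Next, from the axis intercepts and sections: it misses every integer gridline on the x-axis; no y-intercept at any integer in the box.
Finally, together with the visible shape, these determine p as stated.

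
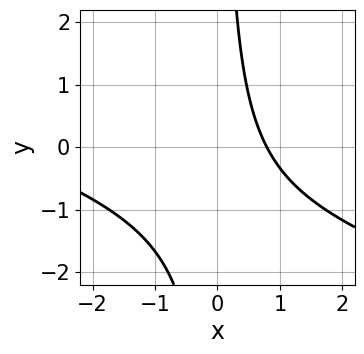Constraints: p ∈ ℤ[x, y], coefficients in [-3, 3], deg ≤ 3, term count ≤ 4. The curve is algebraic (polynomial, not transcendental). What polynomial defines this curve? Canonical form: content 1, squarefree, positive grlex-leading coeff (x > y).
First, deg p = 2. A generic line meets the curve in up to 2 points.
Then, checking where it meets the axes: it misses every integer gridline on the y-axis.
Finally, solving for integer coefficients yields p as stated.

x^2 + 3*x*y + 3*x - 3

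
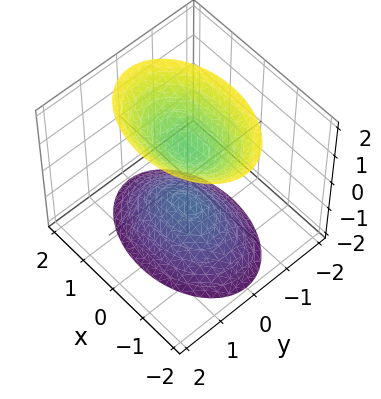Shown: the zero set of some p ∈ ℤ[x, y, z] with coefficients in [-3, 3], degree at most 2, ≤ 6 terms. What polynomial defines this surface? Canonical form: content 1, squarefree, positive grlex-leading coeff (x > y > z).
There are 2 components.
The degree is 2 — two sheets facing apart; a quadric.
Symmetries: the z ↦ −z reflection is a symmetry, so z appears only in even powers; the y ↦ −y reflection is a symmetry, so y appears only in even powers; mirror symmetry x ↦ −x ⇒ only even powers of x.
Observable constraints: the surface avoids every integer y-axis point in the box; among the integer gridlines, it crosses the z-axis at z ∈ {-1, 1}; no x-intercept at any integer in the box.
Solving for integer coefficients yields p as stated.

x^2 + 2*y^2 - z^2 + 1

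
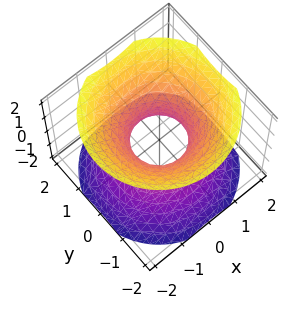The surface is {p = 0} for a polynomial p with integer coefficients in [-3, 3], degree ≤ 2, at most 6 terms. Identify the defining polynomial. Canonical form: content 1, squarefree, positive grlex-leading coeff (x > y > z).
First, deg p = 2. One connected sheet with a waist; a quadric.
Next, symmetries: every cross-section ⟂ z is a circle, so x, y appear only via x² + y²; the z ↦ −z reflection is a symmetry, so z appears only in even powers.
Next, against the integer gridlines: a circular section at z = 0 has radius between 0 and 1; it misses every integer gridline on the z-axis.
Finally, fitting integer coefficients to these (and the overall shape) gives p.

3*x^2 + 3*y^2 - 3*z^2 - 2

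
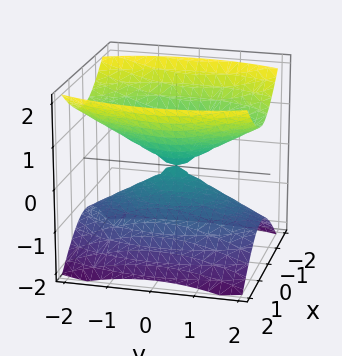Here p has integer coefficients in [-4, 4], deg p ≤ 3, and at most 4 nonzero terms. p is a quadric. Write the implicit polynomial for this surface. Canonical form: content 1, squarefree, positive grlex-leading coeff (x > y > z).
The picture has 2 separate pieces. Treating them together as one polynomial.
Degree: a double cone through the origin; a quadric, so deg p = 2.
Symmetries: the x ↦ −x reflection is a symmetry, so x appears only in even powers; the z ↦ −z reflection is a symmetry, so z appears only in even powers; mirror symmetry y ↦ −y ⇒ only even powers of y.
Observable constraints: it meets the y-axis at y = 0 (among the integer gridlines); it meets the x-axis at x = 0 (among the integer gridlines).
Solving for integer coefficients yields p as stated.

3*x^2 + y^2 - 3*z^2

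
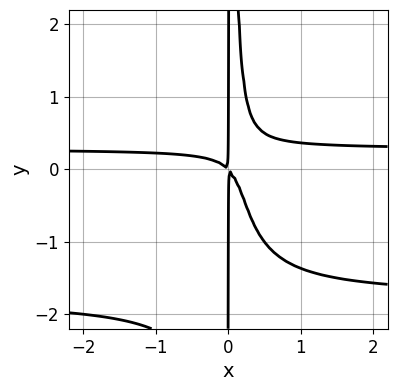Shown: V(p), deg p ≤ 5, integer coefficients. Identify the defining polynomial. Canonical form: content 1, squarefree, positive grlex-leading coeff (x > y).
(a) Degree: the shape is more complex than any degree-3 curve, so deg p = 4.
(b) From the visible intercepts: the visible y-axis segment lies entirely on the curve.
(c) These observations pin down the coefficients.

2*x^2*y^2 + 3*x^2*y - x^2 - x*y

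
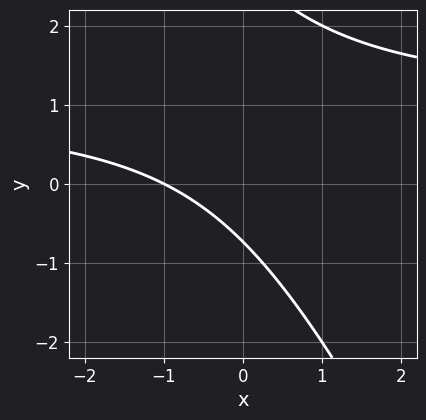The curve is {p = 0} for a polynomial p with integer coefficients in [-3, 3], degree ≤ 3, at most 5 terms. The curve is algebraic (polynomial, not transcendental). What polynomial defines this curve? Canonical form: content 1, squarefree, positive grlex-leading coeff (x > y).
Degree: no degree-1 curve has this shape, so deg p = 2.
Checking where it meets the axes: one x-axis crossing is at x = -1.
Solving for integer coefficients yields p as stated.

2*x*y + y^2 - 2*x - 2*y - 2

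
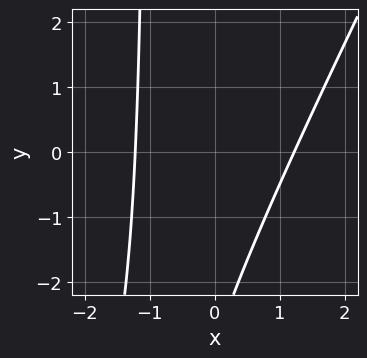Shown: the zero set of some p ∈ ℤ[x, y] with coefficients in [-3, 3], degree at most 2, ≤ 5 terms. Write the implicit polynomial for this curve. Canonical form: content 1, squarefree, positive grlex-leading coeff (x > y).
2*x^2 - x*y - y - 3

First, deg p = 2.
Then, reading off the gridlines: no y-intercept at any integer in the box.
Finally, matching integer coefficients to the picture gives p.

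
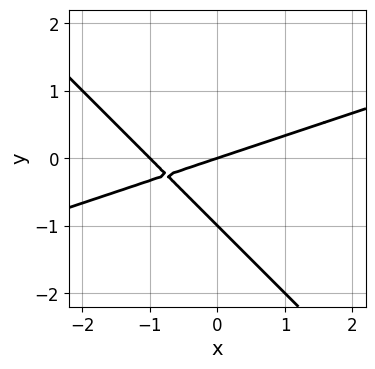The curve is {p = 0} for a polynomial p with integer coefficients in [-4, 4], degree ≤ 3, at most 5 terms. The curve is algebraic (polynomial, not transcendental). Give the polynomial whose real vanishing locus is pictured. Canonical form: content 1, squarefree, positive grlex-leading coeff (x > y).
1. The degree is 2 — no degree-1 curve has this shape.
2. From the axis intercepts and sections: the y-axis gridline crossings are at y ∈ {-1, 0}; among the integer gridlines, it crosses the x-axis at x ∈ {-1, 0}.
3. Together with the visible shape, these determine p as stated.

x^2 - 2*x*y - 3*y^2 + x - 3*y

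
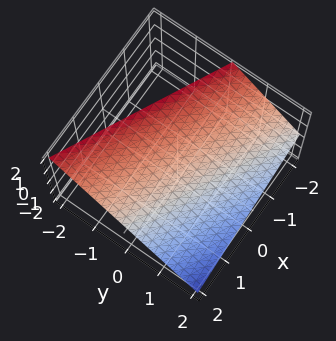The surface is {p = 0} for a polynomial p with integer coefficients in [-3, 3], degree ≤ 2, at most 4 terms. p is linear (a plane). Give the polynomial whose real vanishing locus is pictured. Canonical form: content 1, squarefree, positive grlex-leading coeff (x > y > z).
The degree is 1 — the surface is flat (a plane).
From the visible intercepts: one z-axis crossing is at z = 1; it crosses the y-axis at the gridline y = 1.
Together with the visible shape, these determine p as stated.

x + 2*y + 2*z - 2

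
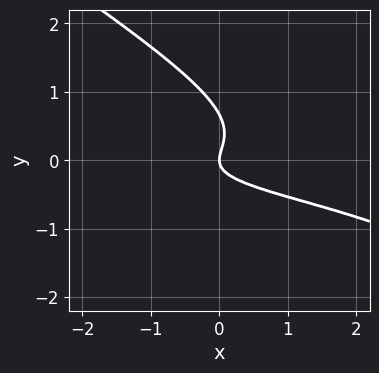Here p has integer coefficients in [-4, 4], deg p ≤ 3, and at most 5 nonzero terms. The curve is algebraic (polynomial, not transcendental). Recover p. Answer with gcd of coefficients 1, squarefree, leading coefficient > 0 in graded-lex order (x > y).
2*x*y^2 + 3*y^3 + x*y - 2*y^2 + x

1. Degree: no degree-2 curve has this shape, so deg p = 3.
2. Observable constraints: it crosses the x-axis at the gridline x = 0; one y-axis crossing is at y = 0.
3. These observations pin down the coefficients.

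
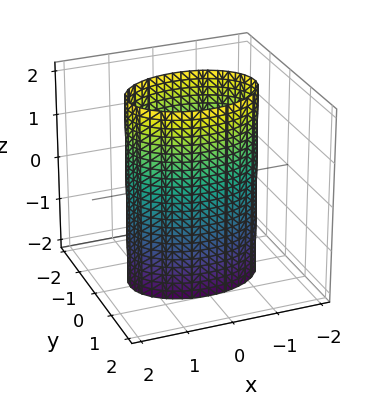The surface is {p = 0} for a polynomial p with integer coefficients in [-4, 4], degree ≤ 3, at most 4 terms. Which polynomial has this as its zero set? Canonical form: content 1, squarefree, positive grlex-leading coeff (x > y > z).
(a) deg p = 2. A cylinder; a quadric.
(b) Symmetries: mirror symmetry x ↦ −x ⇒ only even powers of x; it's symmetric under y → −y, forcing even powers of y; it's symmetric under z → −z, forcing even powers of z.
(c) Checking where it meets the axes: it misses every integer gridline on the z-axis; among the integer gridlines, it crosses the y-axis at y ∈ {-1, 1}.
(d) Fitting integer coefficients to these (and the overall shape) gives p.

x^2 + 2*y^2 - 2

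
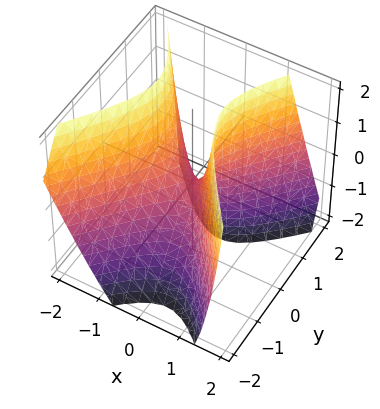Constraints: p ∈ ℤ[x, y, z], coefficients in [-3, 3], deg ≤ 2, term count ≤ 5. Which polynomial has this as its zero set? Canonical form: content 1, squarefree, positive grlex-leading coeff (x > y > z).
3*x^2 + x*z - 2*y^2 + y*z - z

The degree is 2 — no degree-1 surface has this shape.
Observable constraints: it meets the z-axis at z = 0 (among the integer gridlines); it meets the y-axis at y = 0 (among the integer gridlines); one x-axis crossing is at x = 0.
Solving for integer coefficients yields p as stated.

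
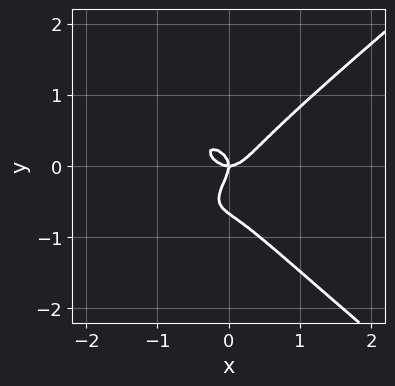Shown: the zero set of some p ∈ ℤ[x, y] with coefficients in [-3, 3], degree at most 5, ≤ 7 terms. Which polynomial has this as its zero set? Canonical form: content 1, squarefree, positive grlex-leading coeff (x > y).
(a) The degree is 4 — a generic line meets the curve in up to 4 points.
(b) Observable constraints: one y-axis crossing is at y = 0; it crosses the x-axis at the gridline x = 0.
(c) Assembling these constraints gives the stated polynomial.

2*x^2*y^2 - 3*y^4 + 2*x^3 - 2*y^3 - x*y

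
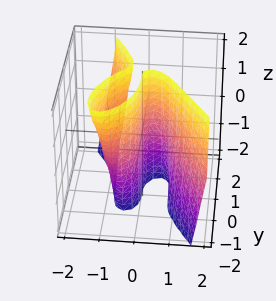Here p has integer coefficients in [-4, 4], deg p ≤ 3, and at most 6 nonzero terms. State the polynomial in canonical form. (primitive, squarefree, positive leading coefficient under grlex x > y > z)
3*x^3 + x*y*z + y^3 + 2*x*y - 2*x

First, degree: no degree-2 surface has this shape, so deg p = 3.
Next, against the integer gridlines: it meets the x-axis at x = 0 (among the integer gridlines); the visible z-axis segment lies entirely on the surface; one y-axis crossing is at y = 0.
Finally, the integer polynomial consistent with all of this is the stated p.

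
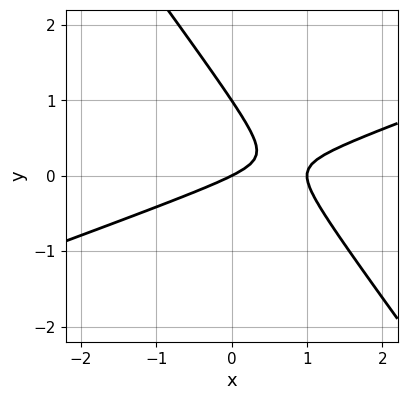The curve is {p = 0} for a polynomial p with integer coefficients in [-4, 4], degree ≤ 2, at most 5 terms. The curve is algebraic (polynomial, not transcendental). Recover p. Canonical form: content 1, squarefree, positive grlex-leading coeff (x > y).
x^2 - 2*x*y - 2*y^2 - x + 2*y

1. Degree: the shape is more complex than any degree-1 curve, so deg p = 2.
2. From the visible intercepts: among the integer gridlines, it crosses the x-axis at x ∈ {0, 1}; among the integer gridlines, it crosses the y-axis at y ∈ {0, 1}.
3. Putting this together gives p.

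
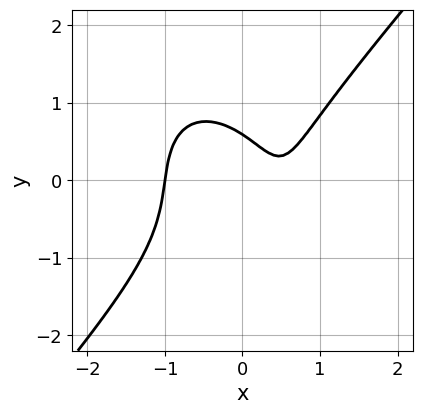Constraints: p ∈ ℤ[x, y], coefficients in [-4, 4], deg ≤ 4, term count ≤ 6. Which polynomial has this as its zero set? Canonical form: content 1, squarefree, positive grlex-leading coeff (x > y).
(a) The degree is 3 — a generic line meets the curve in up to 3 points.
(b) Against the integer gridlines: it meets the x-axis at x = -1 (among the integer gridlines).
(c) Matching integer coefficients to the picture gives p.

3*x^3 - 2*y^3 - 2*x - y + 1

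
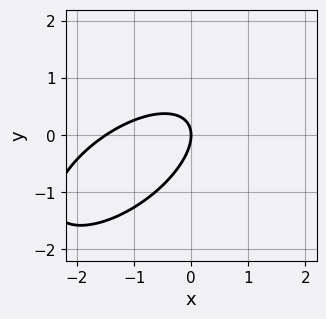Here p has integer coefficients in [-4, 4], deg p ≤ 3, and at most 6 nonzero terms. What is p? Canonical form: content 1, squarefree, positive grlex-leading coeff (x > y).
Degree: no degree-1 curve has this shape, so deg p = 2.
Observable constraints: it crosses the y-axis at the gridline y = 0; it meets the x-axis at x = 0 (among the integer gridlines).
These observations pin down the coefficients.

2*x^2 - 3*x*y + 3*y^2 + 3*x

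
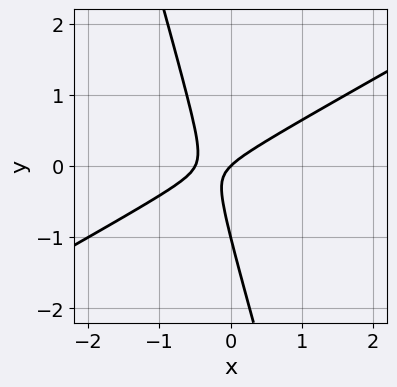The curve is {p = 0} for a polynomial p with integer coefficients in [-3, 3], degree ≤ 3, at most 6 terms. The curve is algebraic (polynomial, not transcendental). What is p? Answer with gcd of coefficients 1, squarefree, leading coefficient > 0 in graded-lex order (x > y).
2*x^2 - 3*x*y - y^2 + x - y

(a) The degree is 2 — no degree-1 curve has this shape.
(b) Checking where it meets the axes: it crosses the x-axis at the gridline x = 0; the y-axis gridline crossings are at y ∈ {-1, 0}.
(c) These observations pin down the coefficients.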